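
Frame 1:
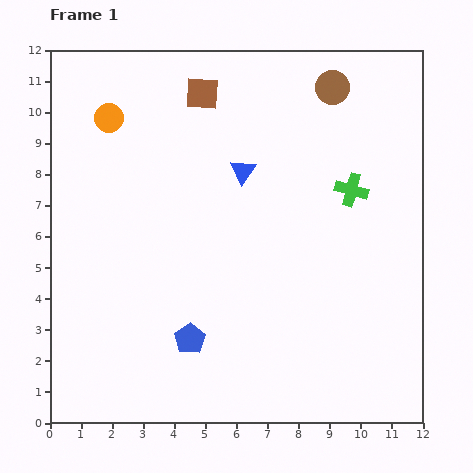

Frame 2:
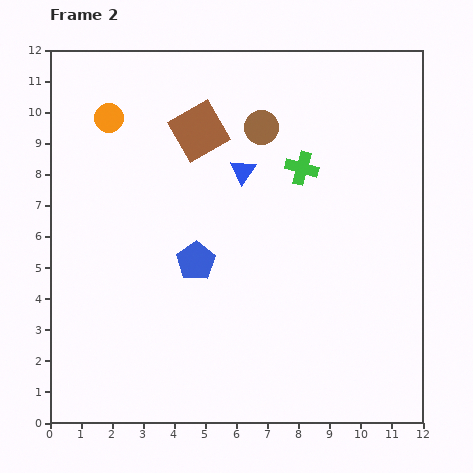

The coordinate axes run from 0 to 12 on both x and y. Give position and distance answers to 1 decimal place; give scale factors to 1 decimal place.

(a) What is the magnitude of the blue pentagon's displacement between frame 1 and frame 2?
2.5

The blue pentagon moved from (4.5, 2.7) to (4.7, 5.2), a distance of √(0.2² + 2.5²) ≈ 2.5.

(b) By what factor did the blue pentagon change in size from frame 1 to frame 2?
1.3×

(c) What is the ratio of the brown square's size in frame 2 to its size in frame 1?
1.6×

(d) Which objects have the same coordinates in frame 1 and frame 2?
the orange circle, the blue triangle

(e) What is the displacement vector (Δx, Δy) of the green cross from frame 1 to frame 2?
(-1.6, 0.7)

The green cross was at (9.7, 7.5) in frame 1 and (8.1, 8.2) in frame 2.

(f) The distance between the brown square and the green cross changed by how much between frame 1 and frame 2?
-2.2

Distance in frame 1: 5.7. Distance in frame 2: 3.5.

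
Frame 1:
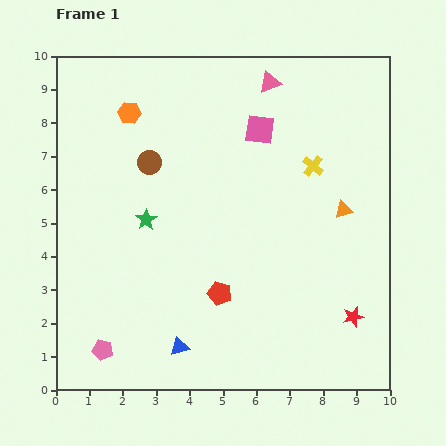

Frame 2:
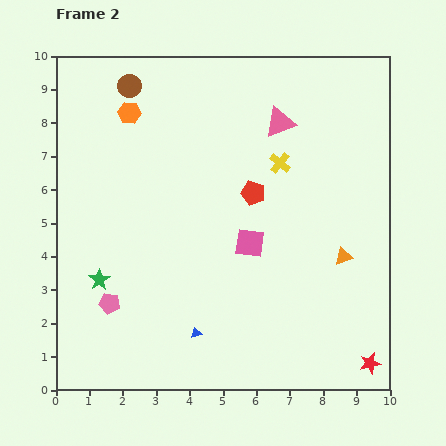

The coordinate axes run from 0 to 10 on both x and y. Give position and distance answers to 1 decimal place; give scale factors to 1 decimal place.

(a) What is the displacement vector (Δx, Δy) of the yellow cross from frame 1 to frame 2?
(-1.0, 0.1)

The yellow cross was at (7.7, 6.7) in frame 1 and (6.7, 6.8) in frame 2.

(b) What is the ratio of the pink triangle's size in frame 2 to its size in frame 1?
1.4×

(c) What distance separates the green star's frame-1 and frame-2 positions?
2.3

The green star moved from (2.7, 5.1) to (1.3, 3.3), a distance of √(1.4² + 1.8²) ≈ 2.3.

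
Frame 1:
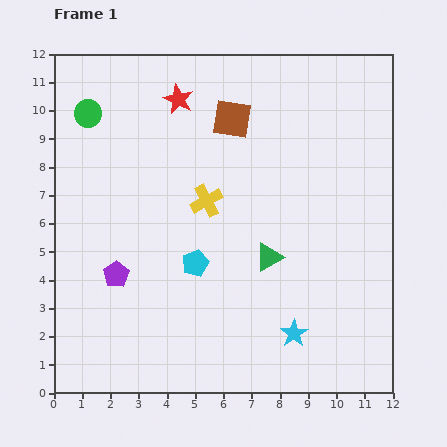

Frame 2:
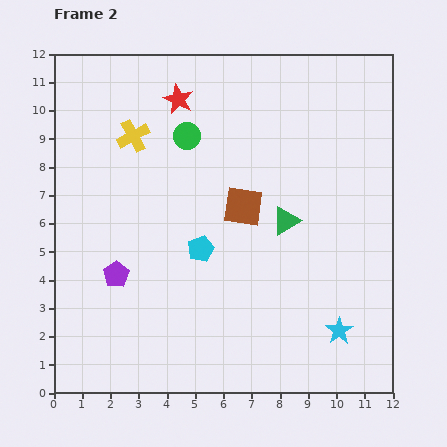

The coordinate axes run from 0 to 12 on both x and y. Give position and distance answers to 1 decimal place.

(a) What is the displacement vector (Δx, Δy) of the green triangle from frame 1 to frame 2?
(0.6, 1.3)

The green triangle was at (7.6, 4.8) in frame 1 and (8.2, 6.1) in frame 2.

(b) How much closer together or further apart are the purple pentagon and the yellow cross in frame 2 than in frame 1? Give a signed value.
+0.8

Distance in frame 1: 4.1. Distance in frame 2: 4.9.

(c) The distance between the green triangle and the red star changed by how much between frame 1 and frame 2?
-0.7

Distance in frame 1: 6.4. Distance in frame 2: 5.7.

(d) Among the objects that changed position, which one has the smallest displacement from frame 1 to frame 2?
the cyan pentagon

(moved 0.5)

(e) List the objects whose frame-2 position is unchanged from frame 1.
the red star, the purple pentagon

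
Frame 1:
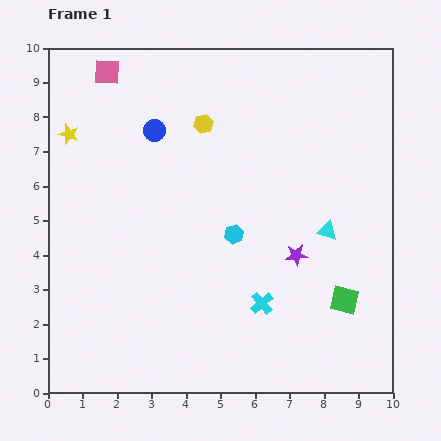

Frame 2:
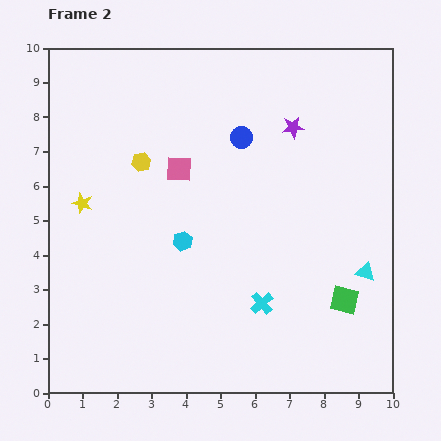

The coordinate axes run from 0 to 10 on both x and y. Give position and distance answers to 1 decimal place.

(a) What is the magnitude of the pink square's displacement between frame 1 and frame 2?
3.5

The pink square moved from (1.7, 9.3) to (3.8, 6.5), a distance of √(2.1² + 2.8²) ≈ 3.5.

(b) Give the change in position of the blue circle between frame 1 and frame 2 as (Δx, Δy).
(2.5, -0.2)

The blue circle was at (3.1, 7.6) in frame 1 and (5.6, 7.4) in frame 2.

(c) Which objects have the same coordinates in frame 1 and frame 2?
the green square, the cyan cross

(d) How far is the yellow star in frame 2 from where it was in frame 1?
2.0

The yellow star moved from (0.6, 7.5) to (1.0, 5.5), a distance of √(0.4² + 2.0²) ≈ 2.0.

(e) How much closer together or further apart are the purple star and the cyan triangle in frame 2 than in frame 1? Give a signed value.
+3.6

Distance in frame 1: 1.1. Distance in frame 2: 4.7.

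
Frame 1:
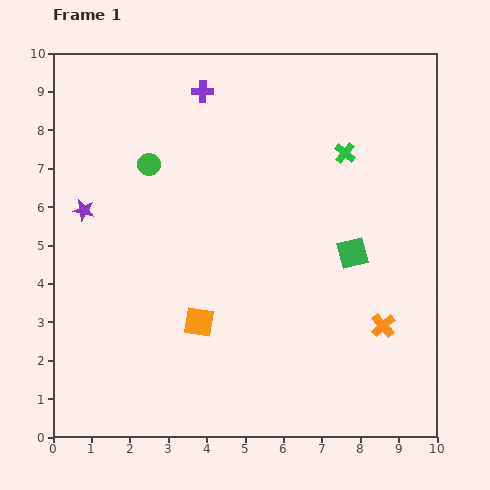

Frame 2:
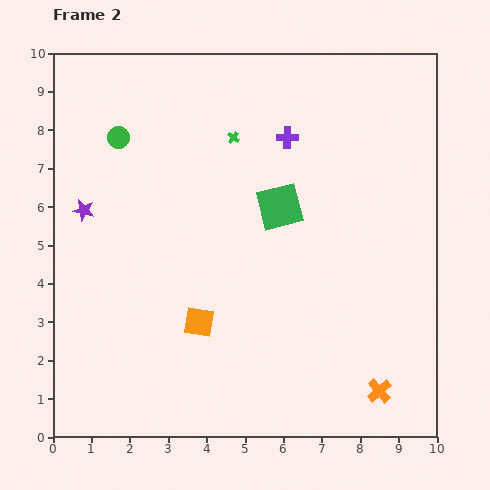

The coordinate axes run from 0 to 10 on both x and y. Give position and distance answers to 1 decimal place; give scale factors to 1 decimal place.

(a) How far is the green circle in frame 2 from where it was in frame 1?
1.1

The green circle moved from (2.5, 7.1) to (1.7, 7.8), a distance of √(0.8² + 0.7²) ≈ 1.1.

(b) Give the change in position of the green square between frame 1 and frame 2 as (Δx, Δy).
(-1.9, 1.2)

The green square was at (7.8, 4.8) in frame 1 and (5.9, 6.0) in frame 2.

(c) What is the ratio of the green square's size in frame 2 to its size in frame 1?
1.5×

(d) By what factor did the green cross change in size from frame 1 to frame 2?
0.6×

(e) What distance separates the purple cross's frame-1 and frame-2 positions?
2.5

The purple cross moved from (3.9, 9.0) to (6.1, 7.8), a distance of √(2.2² + 1.2²) ≈ 2.5.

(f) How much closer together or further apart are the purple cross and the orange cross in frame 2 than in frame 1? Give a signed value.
-0.7

Distance in frame 1: 7.7. Distance in frame 2: 7.0.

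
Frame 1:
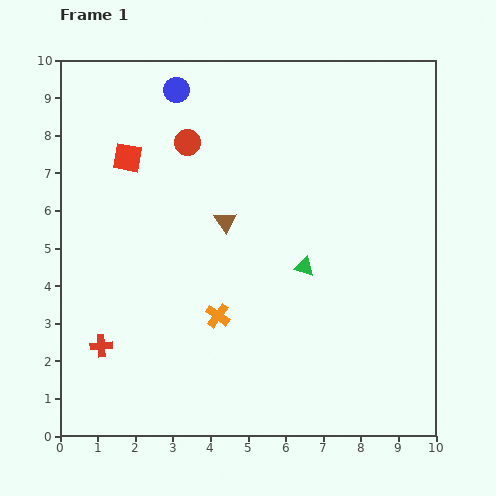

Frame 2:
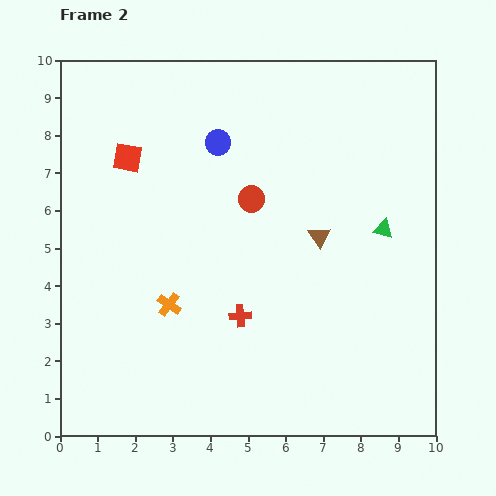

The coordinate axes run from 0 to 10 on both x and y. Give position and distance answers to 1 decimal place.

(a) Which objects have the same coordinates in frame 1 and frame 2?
the red square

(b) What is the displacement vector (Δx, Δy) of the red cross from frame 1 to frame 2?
(3.7, 0.8)

The red cross was at (1.1, 2.4) in frame 1 and (4.8, 3.2) in frame 2.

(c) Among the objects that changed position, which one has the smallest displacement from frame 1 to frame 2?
the orange cross

(moved 1.3)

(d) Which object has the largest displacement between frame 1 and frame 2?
the red cross

(moved 3.8; next 2.5)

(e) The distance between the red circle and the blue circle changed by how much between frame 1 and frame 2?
+0.3

Distance in frame 1: 1.4. Distance in frame 2: 1.7.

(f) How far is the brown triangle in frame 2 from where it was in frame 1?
2.5

The brown triangle moved from (4.4, 5.7) to (6.9, 5.3), a distance of √(2.5² + 0.4²) ≈ 2.5.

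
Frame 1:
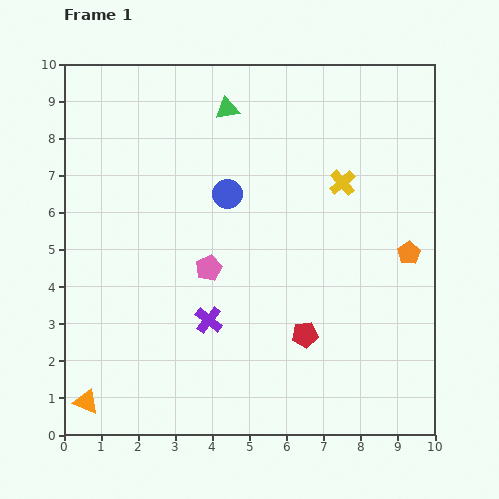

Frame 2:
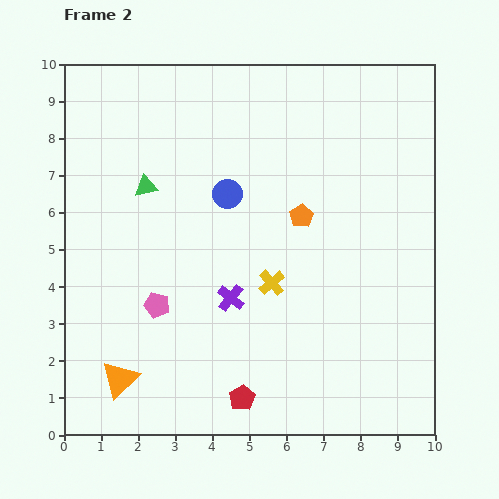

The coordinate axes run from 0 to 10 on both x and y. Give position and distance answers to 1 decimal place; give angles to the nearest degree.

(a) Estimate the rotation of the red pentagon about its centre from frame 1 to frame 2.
23° counter-clockwise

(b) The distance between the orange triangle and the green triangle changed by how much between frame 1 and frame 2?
-3.6

Distance in frame 1: 8.8. Distance in frame 2: 5.2.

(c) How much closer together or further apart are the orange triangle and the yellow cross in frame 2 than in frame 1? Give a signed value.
-4.2

Distance in frame 1: 9.1. Distance in frame 2: 4.9.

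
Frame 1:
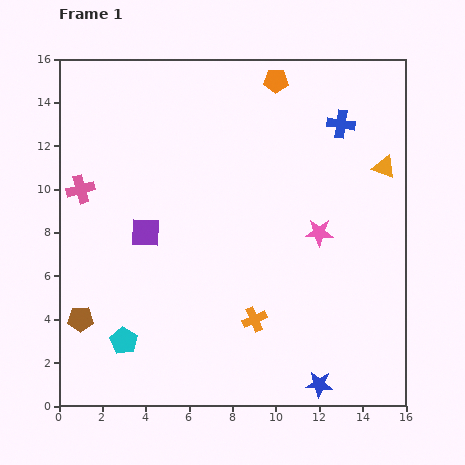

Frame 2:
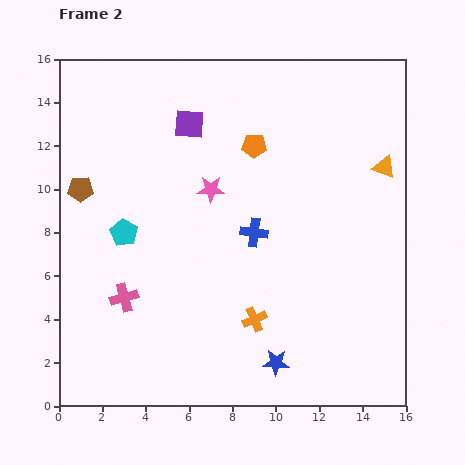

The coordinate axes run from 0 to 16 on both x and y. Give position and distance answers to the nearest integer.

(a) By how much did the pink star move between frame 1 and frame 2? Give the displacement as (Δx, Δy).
(-5, 2)

The pink star was at (12, 8) in frame 1 and (7, 10) in frame 2.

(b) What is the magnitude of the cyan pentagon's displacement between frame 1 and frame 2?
5

The cyan pentagon moved from (3, 3) to (3, 8), a distance of √(0² + 5²) ≈ 5.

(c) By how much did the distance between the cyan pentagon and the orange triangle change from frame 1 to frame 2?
-2

Distance in frame 1: 14. Distance in frame 2: 12.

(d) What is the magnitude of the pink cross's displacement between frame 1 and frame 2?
5

The pink cross moved from (1, 10) to (3, 5), a distance of √(2² + 5²) ≈ 5.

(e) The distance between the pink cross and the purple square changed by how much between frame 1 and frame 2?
+5

Distance in frame 1: 4. Distance in frame 2: 9.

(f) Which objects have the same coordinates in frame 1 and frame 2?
the orange cross, the orange triangle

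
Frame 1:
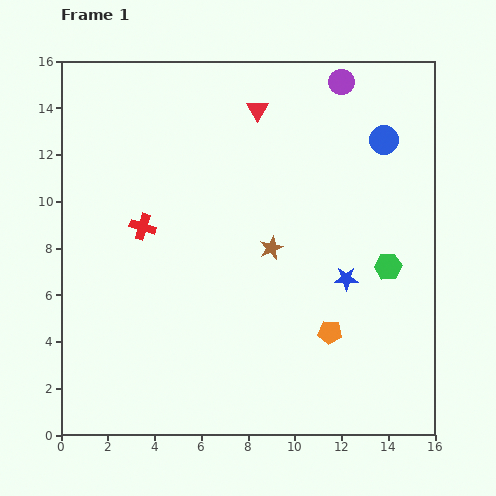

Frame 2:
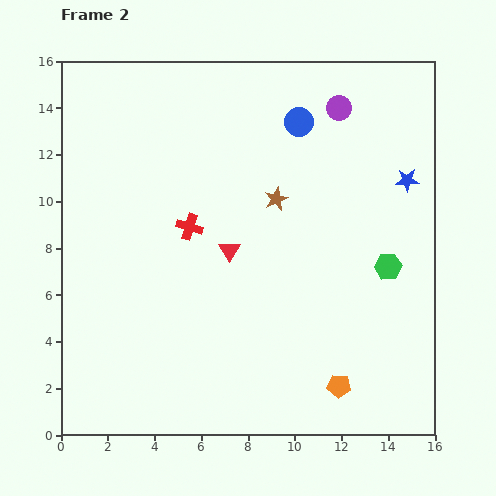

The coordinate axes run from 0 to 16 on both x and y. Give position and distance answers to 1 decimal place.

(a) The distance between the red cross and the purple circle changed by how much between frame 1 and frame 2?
-2.3

Distance in frame 1: 10.5. Distance in frame 2: 8.2.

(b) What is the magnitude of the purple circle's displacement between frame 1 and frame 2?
1.1

The purple circle moved from (12.0, 15.1) to (11.9, 14.0), a distance of √(0.1² + 1.1²) ≈ 1.1.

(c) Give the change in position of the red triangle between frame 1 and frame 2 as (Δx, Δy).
(-1.2, -6.0)

The red triangle was at (8.4, 13.9) in frame 1 and (7.2, 7.9) in frame 2.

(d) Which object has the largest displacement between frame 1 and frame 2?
the red triangle

(moved 6.1; next 4.9)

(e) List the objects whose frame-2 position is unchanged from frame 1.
the green hexagon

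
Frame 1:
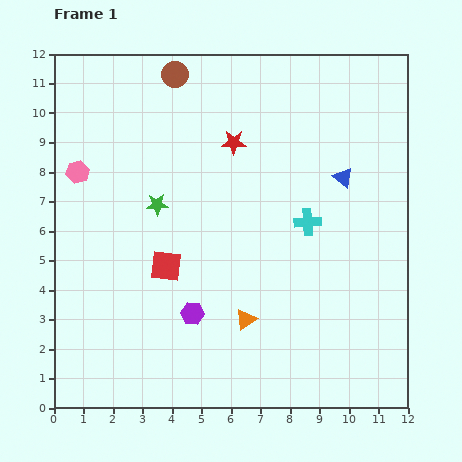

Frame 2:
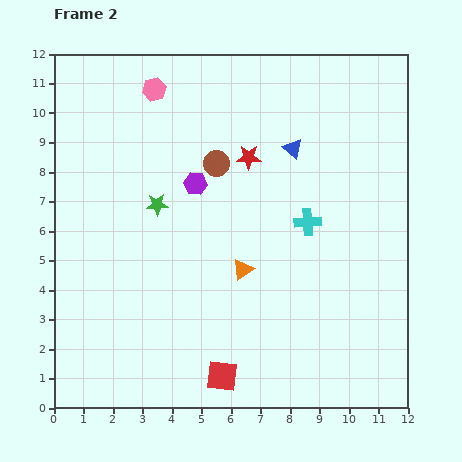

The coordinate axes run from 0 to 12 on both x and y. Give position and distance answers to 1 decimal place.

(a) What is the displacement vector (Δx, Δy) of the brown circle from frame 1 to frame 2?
(1.4, -3.0)

The brown circle was at (4.1, 11.3) in frame 1 and (5.5, 8.3) in frame 2.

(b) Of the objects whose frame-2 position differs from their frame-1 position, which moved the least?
the red star

(moved 0.7)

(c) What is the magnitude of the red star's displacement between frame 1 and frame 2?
0.7

The red star moved from (6.1, 9.0) to (6.6, 8.5), a distance of √(0.5² + 0.5²) ≈ 0.7.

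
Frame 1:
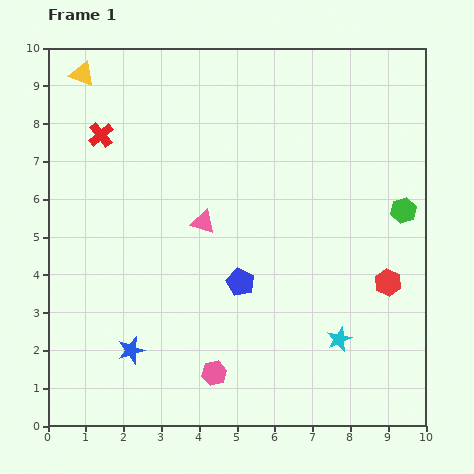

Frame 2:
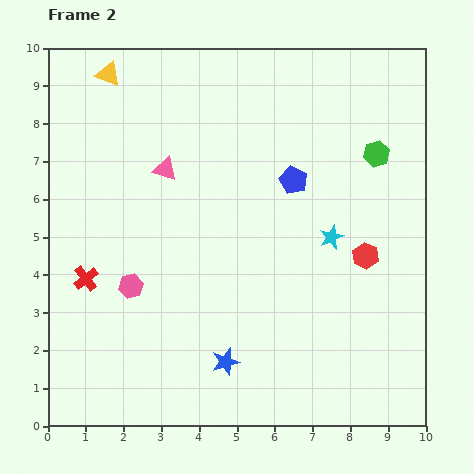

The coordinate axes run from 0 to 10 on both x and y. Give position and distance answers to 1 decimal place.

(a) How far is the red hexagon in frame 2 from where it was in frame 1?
0.9

The red hexagon moved from (9.0, 3.8) to (8.4, 4.5), a distance of √(0.6² + 0.7²) ≈ 0.9.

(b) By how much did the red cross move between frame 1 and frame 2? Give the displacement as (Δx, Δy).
(-0.4, -3.8)

The red cross was at (1.4, 7.7) in frame 1 and (1.0, 3.9) in frame 2.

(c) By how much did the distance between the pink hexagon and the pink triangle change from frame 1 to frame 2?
-0.8

Distance in frame 1: 4.0. Distance in frame 2: 3.2.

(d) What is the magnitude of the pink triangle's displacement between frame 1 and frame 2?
1.7

The pink triangle moved from (4.1, 5.4) to (3.1, 6.8), a distance of √(1.0² + 1.4²) ≈ 1.7.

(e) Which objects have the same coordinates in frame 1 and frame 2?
none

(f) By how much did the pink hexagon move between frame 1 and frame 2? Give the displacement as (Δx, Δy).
(-2.2, 2.3)

The pink hexagon was at (4.4, 1.4) in frame 1 and (2.2, 3.7) in frame 2.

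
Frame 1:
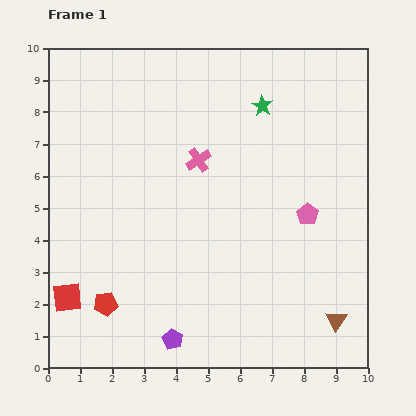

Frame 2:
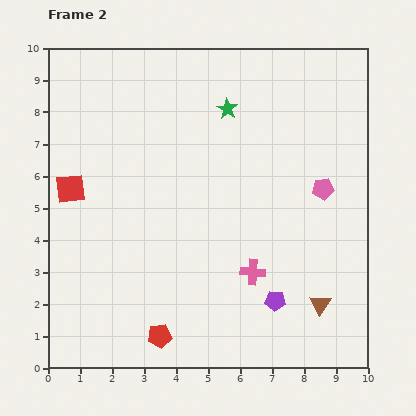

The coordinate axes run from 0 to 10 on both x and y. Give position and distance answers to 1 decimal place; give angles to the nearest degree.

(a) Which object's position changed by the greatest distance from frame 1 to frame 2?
the pink cross

(moved 3.9; next 3.4)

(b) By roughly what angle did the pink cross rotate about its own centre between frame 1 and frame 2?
37° clockwise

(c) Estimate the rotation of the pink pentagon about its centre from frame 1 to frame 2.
30° clockwise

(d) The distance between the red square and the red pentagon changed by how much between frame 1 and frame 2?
+4.2

Distance in frame 1: 1.2. Distance in frame 2: 5.4.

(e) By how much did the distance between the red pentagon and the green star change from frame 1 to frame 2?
-0.5

Distance in frame 1: 7.9. Distance in frame 2: 7.4.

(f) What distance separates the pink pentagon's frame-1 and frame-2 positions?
0.9

The pink pentagon moved from (8.1, 4.8) to (8.6, 5.6), a distance of √(0.5² + 0.8²) ≈ 0.9.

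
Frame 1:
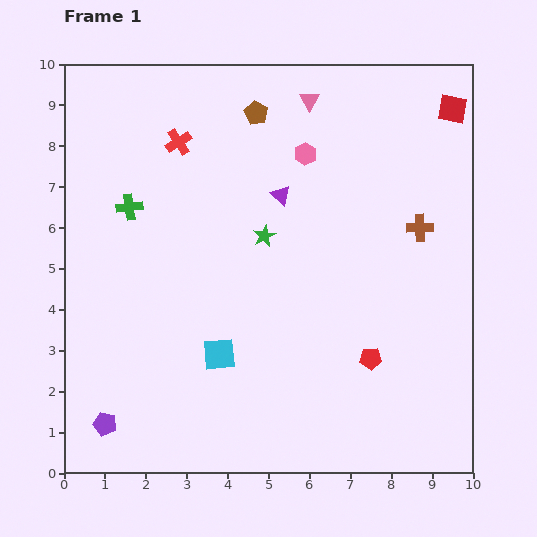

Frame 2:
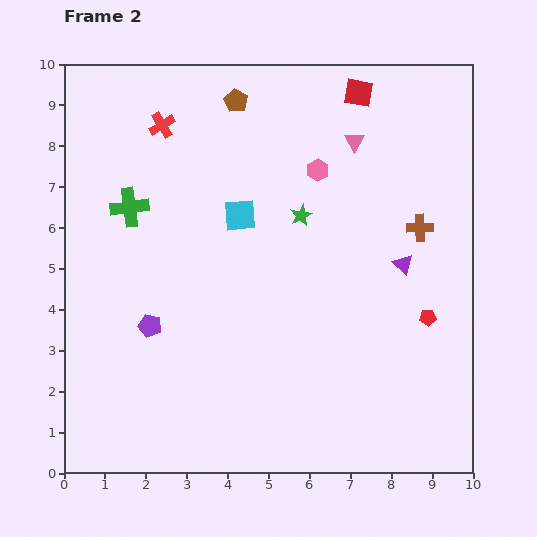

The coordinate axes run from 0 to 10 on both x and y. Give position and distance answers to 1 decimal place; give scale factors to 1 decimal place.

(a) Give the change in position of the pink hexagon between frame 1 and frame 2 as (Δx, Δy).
(0.3, -0.4)

The pink hexagon was at (5.9, 7.8) in frame 1 and (6.2, 7.4) in frame 2.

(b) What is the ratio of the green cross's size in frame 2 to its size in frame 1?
1.5×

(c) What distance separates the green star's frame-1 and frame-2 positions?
1.0

The green star moved from (4.9, 5.8) to (5.8, 6.3), a distance of √(0.9² + 0.5²) ≈ 1.0.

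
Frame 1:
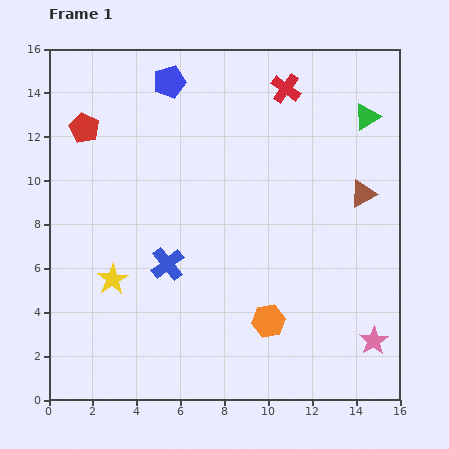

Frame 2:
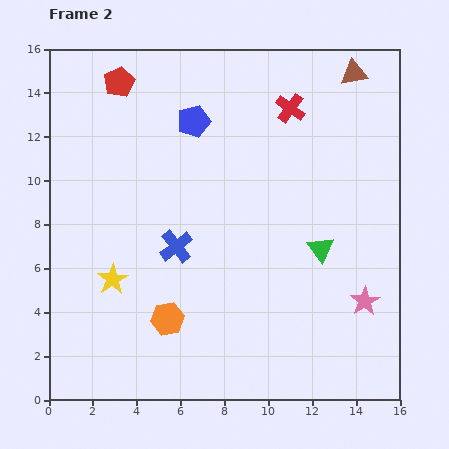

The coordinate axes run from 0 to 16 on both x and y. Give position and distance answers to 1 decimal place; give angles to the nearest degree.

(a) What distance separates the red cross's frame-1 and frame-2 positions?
0.9

The red cross moved from (10.8, 14.2) to (11.0, 13.3), a distance of √(0.2² + 0.9²) ≈ 0.9.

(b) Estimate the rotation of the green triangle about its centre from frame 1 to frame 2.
35° counter-clockwise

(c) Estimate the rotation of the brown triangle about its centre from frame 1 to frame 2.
19° clockwise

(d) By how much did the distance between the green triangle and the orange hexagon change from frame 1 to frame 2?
-2.6

Distance in frame 1: 10.3. Distance in frame 2: 7.7.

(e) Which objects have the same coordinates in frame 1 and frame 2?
the yellow star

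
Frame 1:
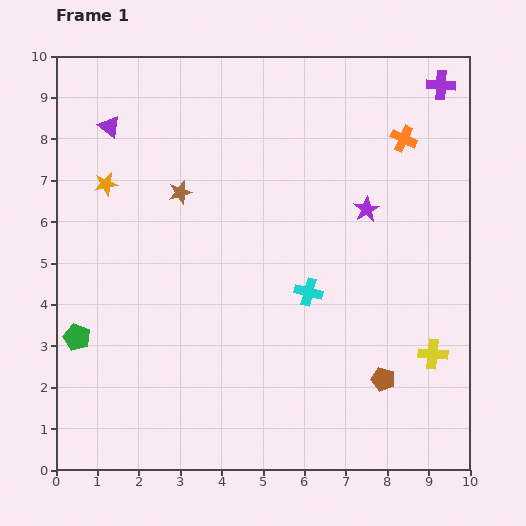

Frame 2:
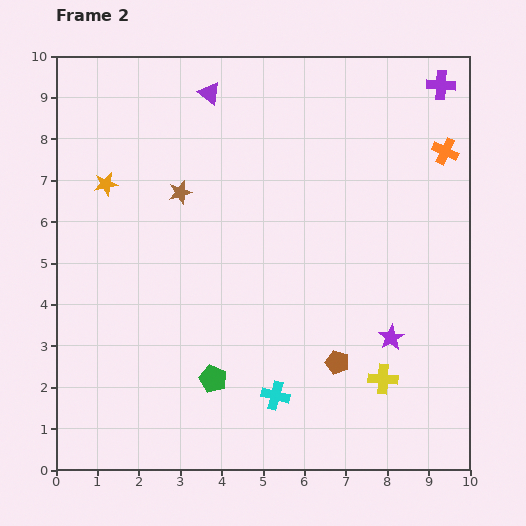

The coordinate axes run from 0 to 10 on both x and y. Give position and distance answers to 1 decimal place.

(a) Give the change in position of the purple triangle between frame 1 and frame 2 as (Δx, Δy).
(2.4, 0.8)

The purple triangle was at (1.3, 8.3) in frame 1 and (3.7, 9.1) in frame 2.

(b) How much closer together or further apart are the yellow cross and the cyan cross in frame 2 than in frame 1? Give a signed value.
-0.8

Distance in frame 1: 3.4. Distance in frame 2: 2.6.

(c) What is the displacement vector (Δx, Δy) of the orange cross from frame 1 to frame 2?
(1.0, -0.3)

The orange cross was at (8.4, 8.0) in frame 1 and (9.4, 7.7) in frame 2.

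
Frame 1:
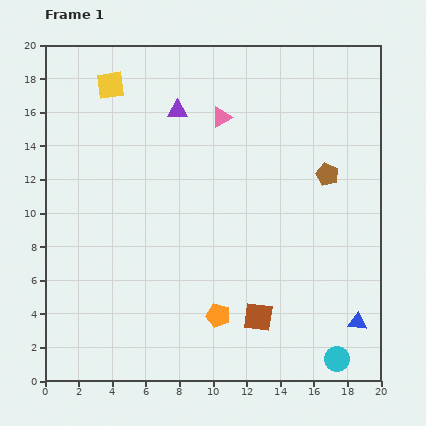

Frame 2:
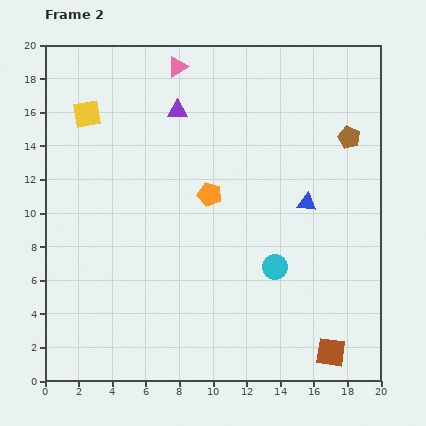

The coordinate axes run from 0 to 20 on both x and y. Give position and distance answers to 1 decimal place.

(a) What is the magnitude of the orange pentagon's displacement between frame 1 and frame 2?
7.2

The orange pentagon moved from (10.3, 3.9) to (9.8, 11.1), a distance of √(0.5² + 7.2²) ≈ 7.2.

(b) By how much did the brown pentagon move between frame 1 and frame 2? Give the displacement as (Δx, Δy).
(1.3, 2.2)

The brown pentagon was at (16.8, 12.3) in frame 1 and (18.1, 14.5) in frame 2.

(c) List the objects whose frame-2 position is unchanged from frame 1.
the purple triangle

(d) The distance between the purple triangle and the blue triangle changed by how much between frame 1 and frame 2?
-7.0

Distance in frame 1: 16.5. Distance in frame 2: 9.5.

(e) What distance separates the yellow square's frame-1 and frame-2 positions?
2.2

The yellow square moved from (3.9, 17.6) to (2.5, 15.9), a distance of √(1.4² + 1.7²) ≈ 2.2.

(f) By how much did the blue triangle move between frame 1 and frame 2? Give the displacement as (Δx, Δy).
(-3.0, 7.1)

The blue triangle was at (18.6, 3.5) in frame 1 and (15.6, 10.6) in frame 2.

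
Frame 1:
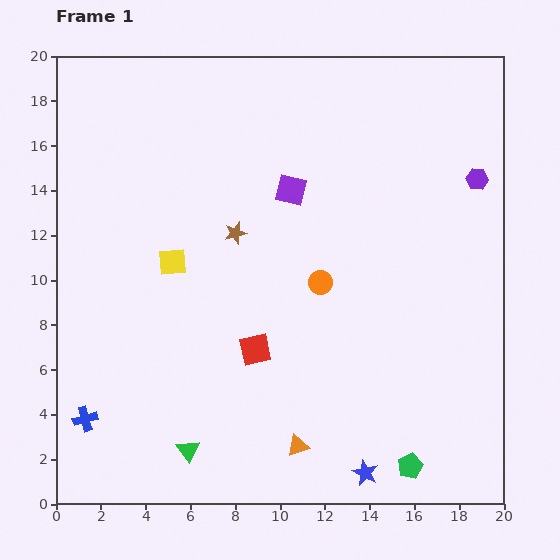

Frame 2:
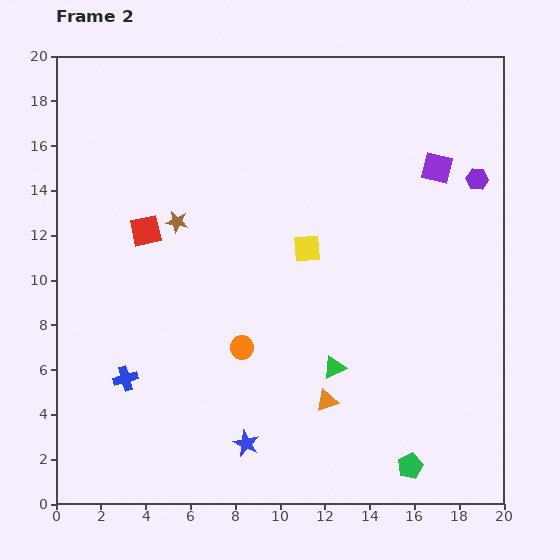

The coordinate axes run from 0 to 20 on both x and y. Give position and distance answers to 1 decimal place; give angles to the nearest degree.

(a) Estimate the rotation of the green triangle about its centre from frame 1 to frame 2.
40° clockwise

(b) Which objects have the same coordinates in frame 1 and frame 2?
the purple hexagon, the green pentagon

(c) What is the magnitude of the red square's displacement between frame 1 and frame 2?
7.2

The red square moved from (8.9, 6.9) to (4.0, 12.2), a distance of √(4.9² + 5.3²) ≈ 7.2.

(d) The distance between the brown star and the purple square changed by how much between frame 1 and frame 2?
+8.7

Distance in frame 1: 3.1. Distance in frame 2: 11.8.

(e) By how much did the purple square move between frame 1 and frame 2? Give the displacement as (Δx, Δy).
(6.5, 1.0)

The purple square was at (10.5, 14.0) in frame 1 and (17.0, 15.0) in frame 2.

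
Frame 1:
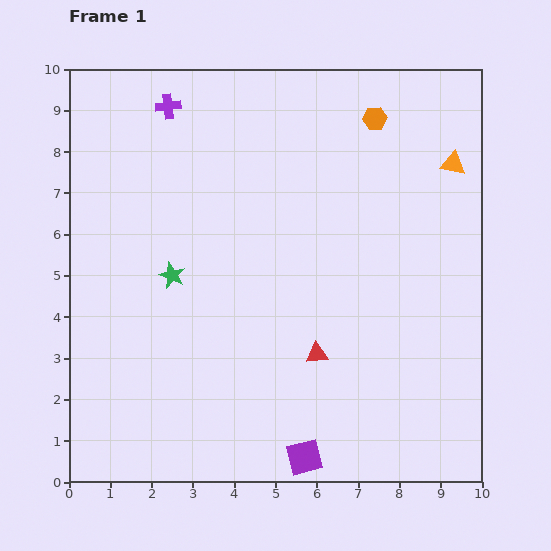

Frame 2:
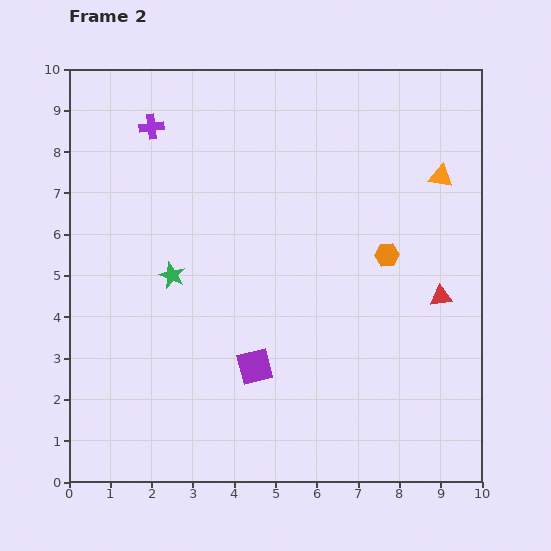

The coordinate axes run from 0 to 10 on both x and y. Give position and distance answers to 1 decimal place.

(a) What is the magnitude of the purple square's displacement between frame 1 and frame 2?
2.5

The purple square moved from (5.7, 0.6) to (4.5, 2.8), a distance of √(1.2² + 2.2²) ≈ 2.5.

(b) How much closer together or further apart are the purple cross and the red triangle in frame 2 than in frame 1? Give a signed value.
+1.1

Distance in frame 1: 7.0. Distance in frame 2: 8.1.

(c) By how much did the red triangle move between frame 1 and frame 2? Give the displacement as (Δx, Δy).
(3.0, 1.4)

The red triangle was at (6.0, 3.1) in frame 1 and (9.0, 4.5) in frame 2.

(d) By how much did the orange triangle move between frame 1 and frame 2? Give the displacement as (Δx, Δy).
(-0.3, -0.3)

The orange triangle was at (9.3, 7.7) in frame 1 and (9.0, 7.4) in frame 2.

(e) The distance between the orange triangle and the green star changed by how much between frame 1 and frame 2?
-0.4

Distance in frame 1: 7.3. Distance in frame 2: 6.9.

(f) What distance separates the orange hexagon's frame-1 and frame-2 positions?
3.3

The orange hexagon moved from (7.4, 8.8) to (7.7, 5.5), a distance of √(0.3² + 3.3²) ≈ 3.3.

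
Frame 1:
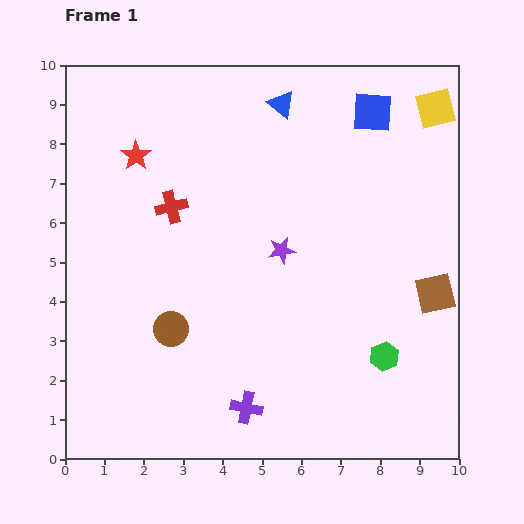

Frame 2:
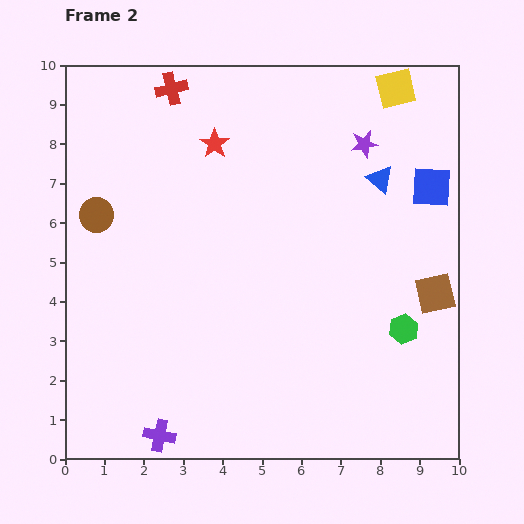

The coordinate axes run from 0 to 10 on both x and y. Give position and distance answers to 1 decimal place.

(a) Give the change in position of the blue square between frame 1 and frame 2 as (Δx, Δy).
(1.5, -1.9)

The blue square was at (7.8, 8.8) in frame 1 and (9.3, 6.9) in frame 2.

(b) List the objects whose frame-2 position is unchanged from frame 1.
the brown square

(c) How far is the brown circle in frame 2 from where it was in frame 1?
3.5

The brown circle moved from (2.7, 3.3) to (0.8, 6.2), a distance of √(1.9² + 2.9²) ≈ 3.5.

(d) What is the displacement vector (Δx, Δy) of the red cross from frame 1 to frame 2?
(0.0, 3.0)

The red cross was at (2.7, 6.4) in frame 1 and (2.7, 9.4) in frame 2.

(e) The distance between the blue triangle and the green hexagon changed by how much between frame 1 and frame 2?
-3.1

Distance in frame 1: 6.9. Distance in frame 2: 3.8.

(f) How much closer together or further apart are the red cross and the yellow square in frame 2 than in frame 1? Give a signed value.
-1.5

Distance in frame 1: 7.2. Distance in frame 2: 5.7.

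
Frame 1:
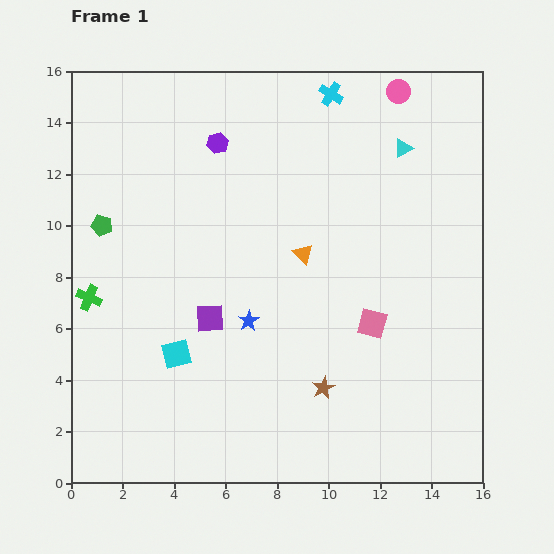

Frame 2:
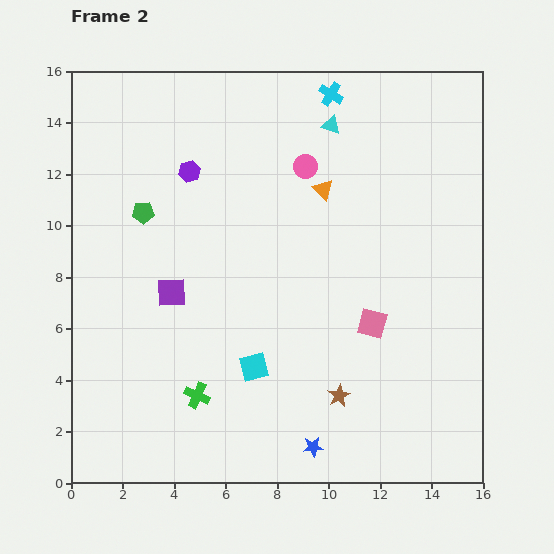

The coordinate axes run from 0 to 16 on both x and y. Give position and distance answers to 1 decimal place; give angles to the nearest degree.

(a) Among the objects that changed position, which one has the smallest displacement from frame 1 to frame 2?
the brown star

(moved 0.7)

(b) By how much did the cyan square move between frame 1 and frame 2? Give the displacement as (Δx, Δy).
(3.0, -0.5)

The cyan square was at (4.1, 5.0) in frame 1 and (7.1, 4.5) in frame 2.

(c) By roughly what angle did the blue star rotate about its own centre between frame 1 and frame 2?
26° clockwise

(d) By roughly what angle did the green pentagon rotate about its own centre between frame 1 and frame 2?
17° counter-clockwise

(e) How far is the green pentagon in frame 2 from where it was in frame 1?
1.7

The green pentagon moved from (1.2, 10.0) to (2.8, 10.5), a distance of √(1.6² + 0.5²) ≈ 1.7.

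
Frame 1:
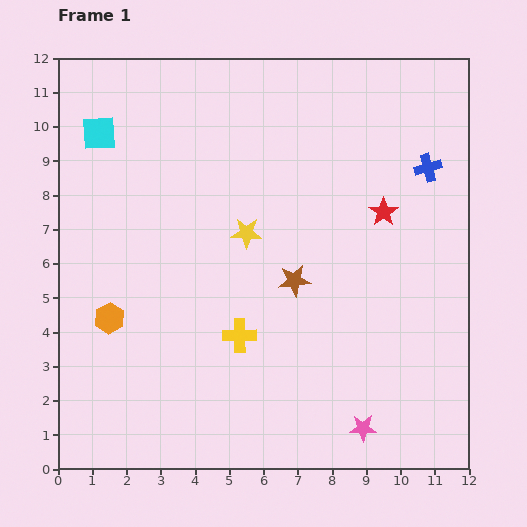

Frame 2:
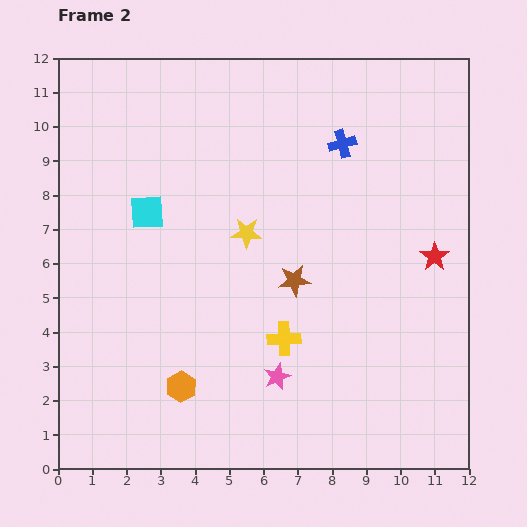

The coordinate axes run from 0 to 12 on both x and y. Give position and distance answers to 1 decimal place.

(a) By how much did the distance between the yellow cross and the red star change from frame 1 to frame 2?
-0.5

Distance in frame 1: 5.5. Distance in frame 2: 5.0.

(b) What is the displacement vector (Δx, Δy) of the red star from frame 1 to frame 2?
(1.5, -1.3)

The red star was at (9.5, 7.5) in frame 1 and (11.0, 6.2) in frame 2.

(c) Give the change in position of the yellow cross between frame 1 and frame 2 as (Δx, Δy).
(1.3, -0.1)

The yellow cross was at (5.3, 3.9) in frame 1 and (6.6, 3.8) in frame 2.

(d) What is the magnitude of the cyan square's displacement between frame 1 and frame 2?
2.7

The cyan square moved from (1.2, 9.8) to (2.6, 7.5), a distance of √(1.4² + 2.3²) ≈ 2.7.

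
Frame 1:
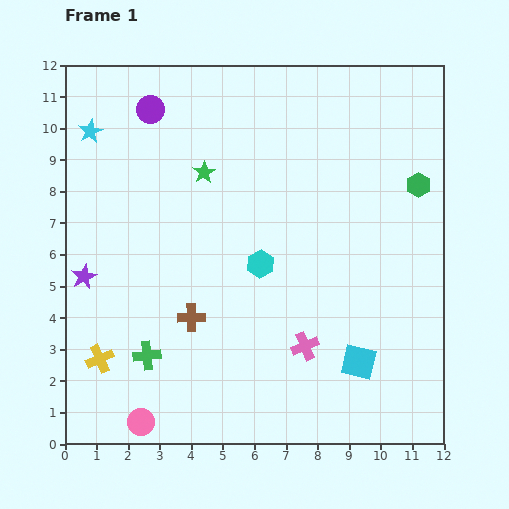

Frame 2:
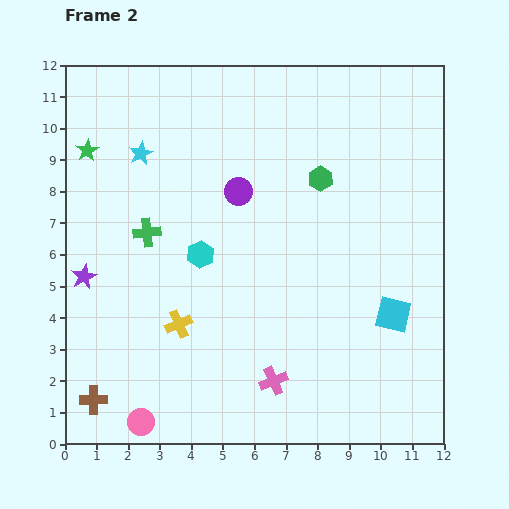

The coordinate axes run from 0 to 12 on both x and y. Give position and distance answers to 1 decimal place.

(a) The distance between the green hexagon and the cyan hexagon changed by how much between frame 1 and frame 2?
-1.1

Distance in frame 1: 5.6. Distance in frame 2: 4.5.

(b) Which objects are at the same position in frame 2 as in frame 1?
the purple star, the pink circle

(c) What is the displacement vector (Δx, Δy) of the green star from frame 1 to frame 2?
(-3.7, 0.7)

The green star was at (4.4, 8.6) in frame 1 and (0.7, 9.3) in frame 2.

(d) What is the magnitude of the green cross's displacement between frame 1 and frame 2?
3.9

The green cross moved from (2.6, 2.8) to (2.6, 6.7), a distance of √(0.0² + 3.9²) ≈ 3.9.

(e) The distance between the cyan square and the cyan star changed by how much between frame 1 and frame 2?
-1.7

Distance in frame 1: 11.2. Distance in frame 2: 9.5.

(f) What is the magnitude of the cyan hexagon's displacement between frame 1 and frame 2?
1.9

The cyan hexagon moved from (6.2, 5.7) to (4.3, 6.0), a distance of √(1.9² + 0.3²) ≈ 1.9.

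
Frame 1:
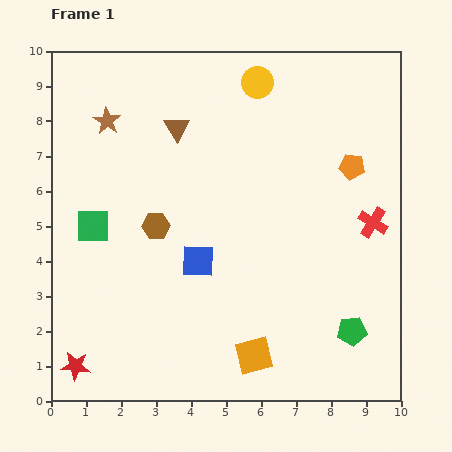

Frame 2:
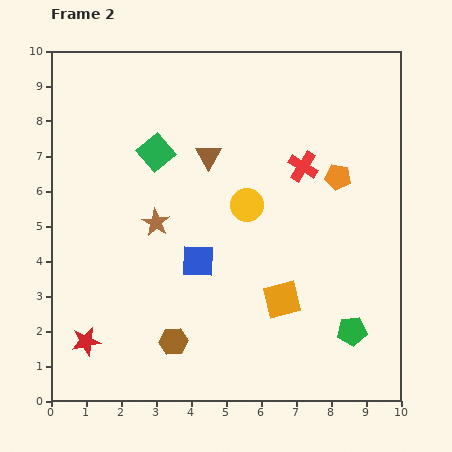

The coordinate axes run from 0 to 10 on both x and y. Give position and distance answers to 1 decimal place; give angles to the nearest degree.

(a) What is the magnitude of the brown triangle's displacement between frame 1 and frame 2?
1.2

The brown triangle moved from (3.6, 7.8) to (4.5, 7.0), a distance of √(0.9² + 0.8²) ≈ 1.2.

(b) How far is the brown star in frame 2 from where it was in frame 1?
3.2

The brown star moved from (1.6, 8.0) to (3.0, 5.1), a distance of √(1.4² + 2.9²) ≈ 3.2.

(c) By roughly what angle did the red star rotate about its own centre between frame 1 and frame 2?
17° counter-clockwise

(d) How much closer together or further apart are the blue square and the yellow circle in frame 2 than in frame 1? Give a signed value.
-3.3

Distance in frame 1: 5.4. Distance in frame 2: 2.1.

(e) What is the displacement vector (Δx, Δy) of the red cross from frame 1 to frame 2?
(-2.0, 1.6)

The red cross was at (9.2, 5.1) in frame 1 and (7.2, 6.7) in frame 2.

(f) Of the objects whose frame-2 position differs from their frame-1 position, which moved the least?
the orange pentagon

(moved 0.5)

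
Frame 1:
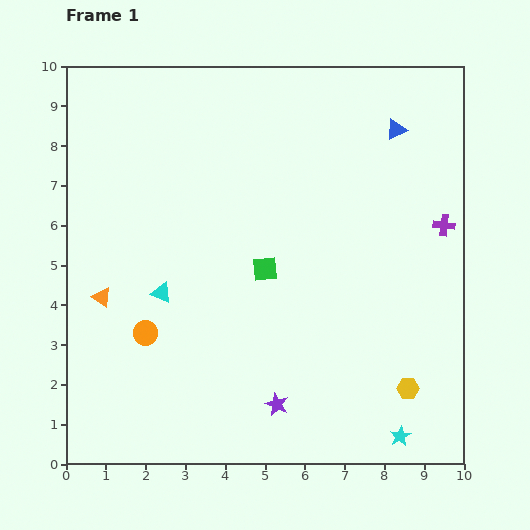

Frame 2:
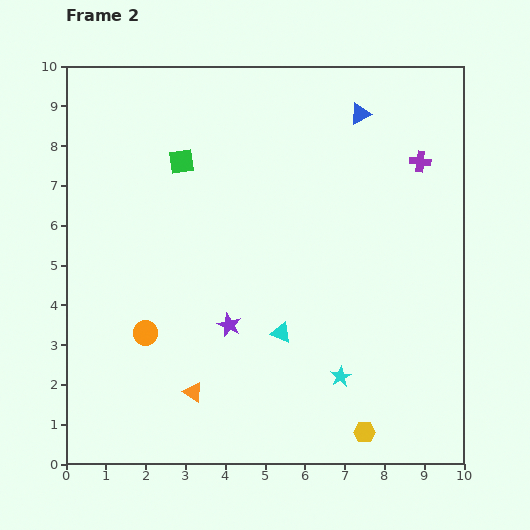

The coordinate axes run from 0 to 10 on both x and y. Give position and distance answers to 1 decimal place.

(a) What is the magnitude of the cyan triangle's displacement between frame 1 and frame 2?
3.2

The cyan triangle moved from (2.4, 4.3) to (5.4, 3.3), a distance of √(3.0² + 1.0²) ≈ 3.2.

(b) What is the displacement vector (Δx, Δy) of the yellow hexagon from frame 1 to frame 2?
(-1.1, -1.1)

The yellow hexagon was at (8.6, 1.9) in frame 1 and (7.5, 0.8) in frame 2.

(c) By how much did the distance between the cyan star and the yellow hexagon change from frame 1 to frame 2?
+0.3

Distance in frame 1: 1.2. Distance in frame 2: 1.5.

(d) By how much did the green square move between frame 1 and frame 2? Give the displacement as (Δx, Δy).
(-2.1, 2.7)

The green square was at (5.0, 4.9) in frame 1 and (2.9, 7.6) in frame 2.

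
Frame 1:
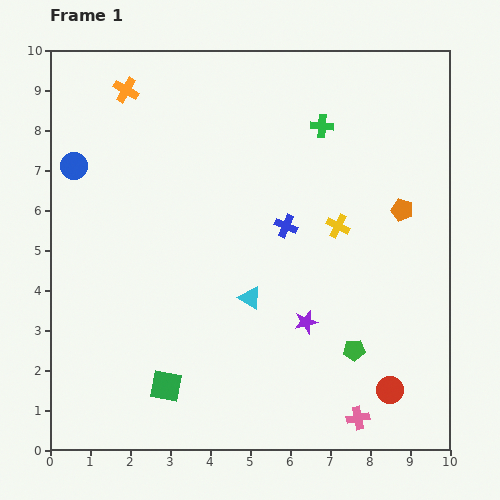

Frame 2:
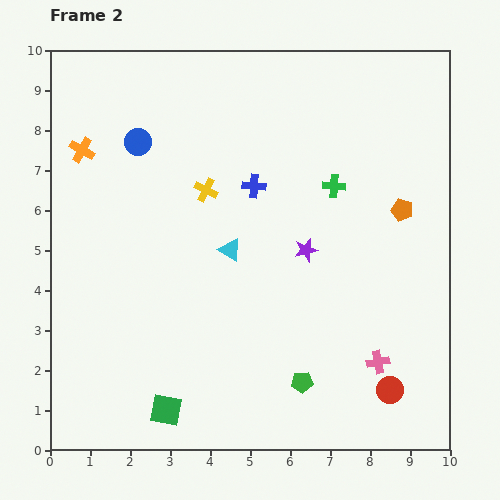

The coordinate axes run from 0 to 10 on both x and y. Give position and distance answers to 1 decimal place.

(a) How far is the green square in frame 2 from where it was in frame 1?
0.6

The green square moved from (2.9, 1.6) to (2.9, 1.0), a distance of √(0.0² + 0.6²) ≈ 0.6.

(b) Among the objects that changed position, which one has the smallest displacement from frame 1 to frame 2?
the green square

(moved 0.6)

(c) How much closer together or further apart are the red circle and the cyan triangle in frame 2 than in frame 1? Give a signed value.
+1.1

Distance in frame 1: 4.2. Distance in frame 2: 5.3.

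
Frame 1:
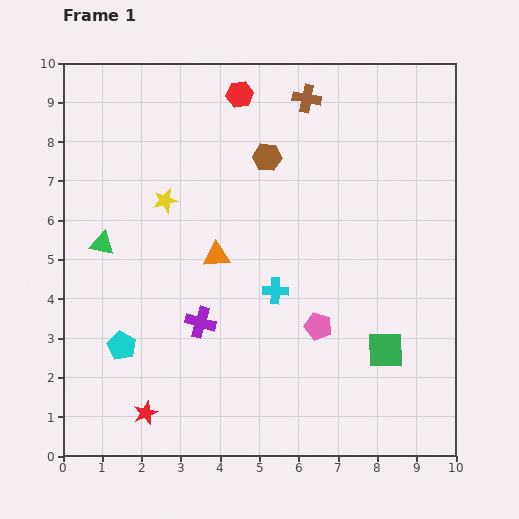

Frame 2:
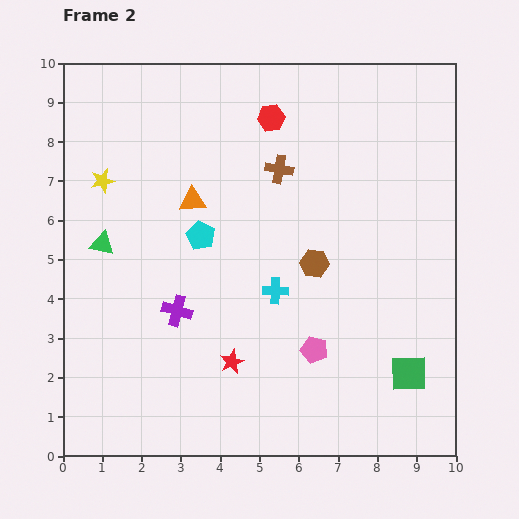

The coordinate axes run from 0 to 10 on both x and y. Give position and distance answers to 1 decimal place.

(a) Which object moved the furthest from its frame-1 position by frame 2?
the cyan pentagon

(moved 3.4; next 3.0)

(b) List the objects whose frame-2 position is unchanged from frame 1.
the green triangle, the cyan cross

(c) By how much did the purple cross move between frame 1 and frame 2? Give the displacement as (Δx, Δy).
(-0.6, 0.3)

The purple cross was at (3.5, 3.4) in frame 1 and (2.9, 3.7) in frame 2.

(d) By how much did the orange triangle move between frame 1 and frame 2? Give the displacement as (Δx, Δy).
(-0.6, 1.4)

The orange triangle was at (3.9, 5.1) in frame 1 and (3.3, 6.5) in frame 2.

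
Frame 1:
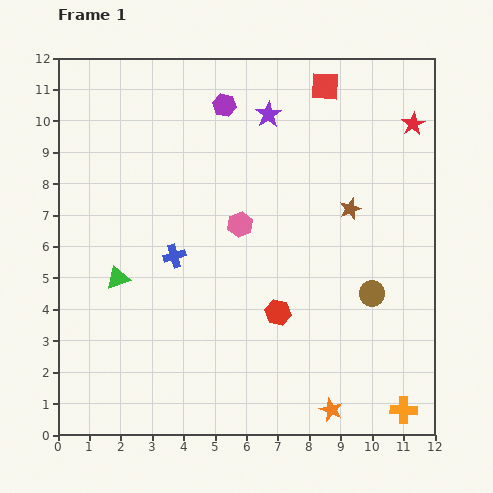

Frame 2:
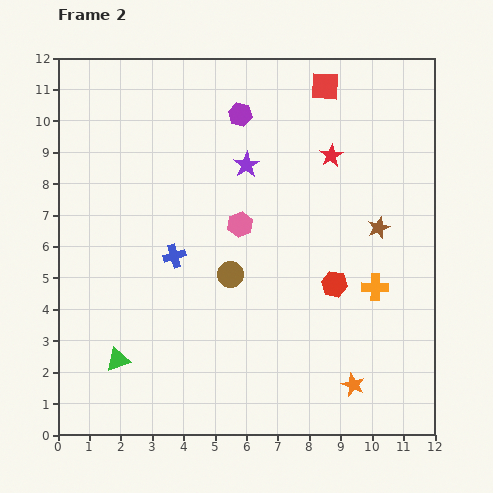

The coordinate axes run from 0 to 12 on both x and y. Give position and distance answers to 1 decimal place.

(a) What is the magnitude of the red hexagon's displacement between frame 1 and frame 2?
2.0

The red hexagon moved from (7.0, 3.9) to (8.8, 4.8), a distance of √(1.8² + 0.9²) ≈ 2.0.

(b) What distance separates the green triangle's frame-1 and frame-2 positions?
2.6

The green triangle moved from (1.9, 5.0) to (1.9, 2.4), a distance of √(0.0² + 2.6²) ≈ 2.6.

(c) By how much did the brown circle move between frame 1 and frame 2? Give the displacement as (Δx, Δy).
(-4.5, 0.6)

The brown circle was at (10.0, 4.5) in frame 1 and (5.5, 5.1) in frame 2.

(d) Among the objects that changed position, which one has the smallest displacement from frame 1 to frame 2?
the purple hexagon

(moved 0.6)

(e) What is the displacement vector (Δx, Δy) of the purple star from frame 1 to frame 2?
(-0.7, -1.6)

The purple star was at (6.7, 10.2) in frame 1 and (6.0, 8.6) in frame 2.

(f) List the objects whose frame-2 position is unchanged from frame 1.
the pink hexagon, the blue cross, the red square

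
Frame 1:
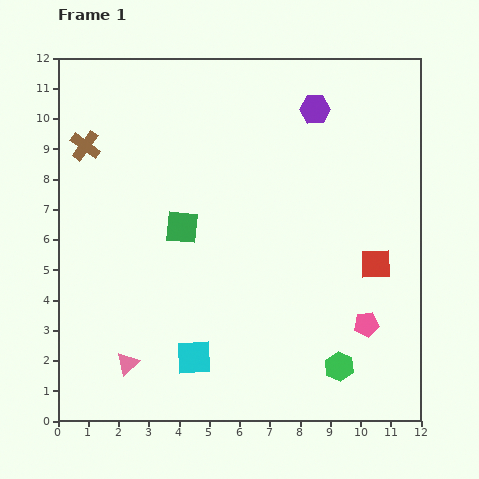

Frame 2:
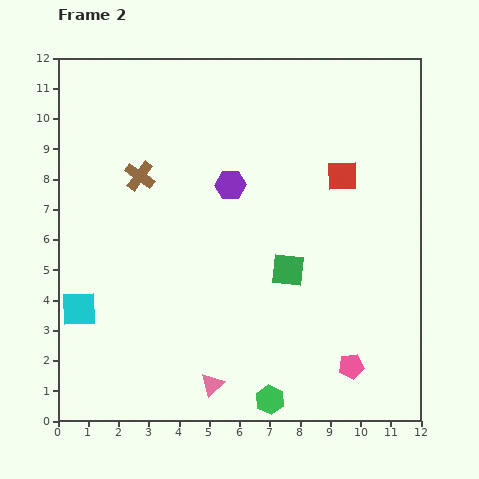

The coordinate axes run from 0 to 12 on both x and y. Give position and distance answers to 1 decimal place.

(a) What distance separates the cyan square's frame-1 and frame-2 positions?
4.1

The cyan square moved from (4.5, 2.1) to (0.7, 3.7), a distance of √(3.8² + 1.6²) ≈ 4.1.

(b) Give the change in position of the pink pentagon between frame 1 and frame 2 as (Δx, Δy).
(-0.5, -1.4)

The pink pentagon was at (10.2, 3.2) in frame 1 and (9.7, 1.8) in frame 2.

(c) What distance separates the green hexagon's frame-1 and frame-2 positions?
2.5

The green hexagon moved from (9.3, 1.8) to (7.0, 0.7), a distance of √(2.3² + 1.1²) ≈ 2.5.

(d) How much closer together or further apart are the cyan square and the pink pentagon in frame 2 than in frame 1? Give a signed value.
+3.4

Distance in frame 1: 5.8. Distance in frame 2: 9.2.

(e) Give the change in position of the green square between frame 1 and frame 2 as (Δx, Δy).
(3.5, -1.4)

The green square was at (4.1, 6.4) in frame 1 and (7.6, 5.0) in frame 2.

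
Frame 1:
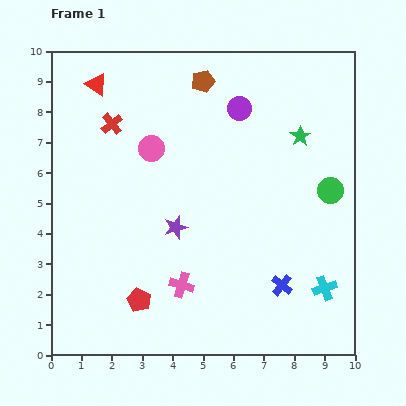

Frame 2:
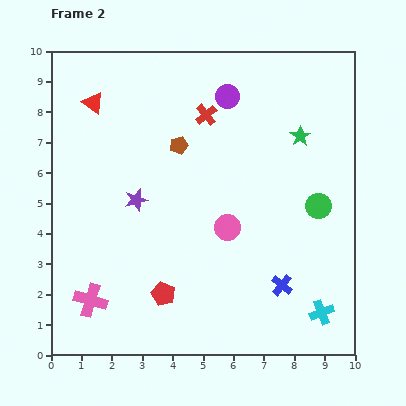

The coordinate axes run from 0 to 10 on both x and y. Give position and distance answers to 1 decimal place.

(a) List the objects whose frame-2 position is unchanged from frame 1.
the blue cross, the green star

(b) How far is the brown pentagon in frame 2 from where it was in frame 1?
2.2

The brown pentagon moved from (5.0, 9.0) to (4.2, 6.9), a distance of √(0.8² + 2.1²) ≈ 2.2.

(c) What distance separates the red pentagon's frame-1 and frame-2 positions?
0.8

The red pentagon moved from (2.9, 1.8) to (3.7, 2.0), a distance of √(0.8² + 0.2²) ≈ 0.8.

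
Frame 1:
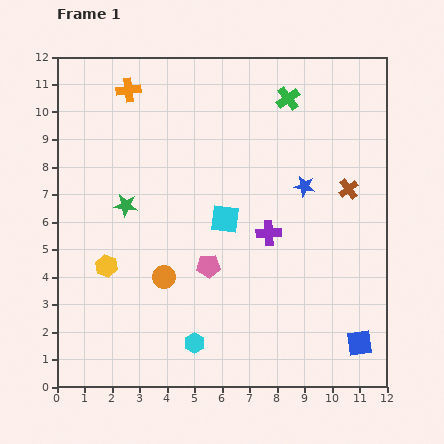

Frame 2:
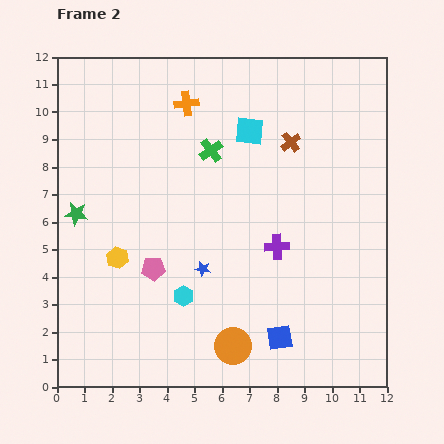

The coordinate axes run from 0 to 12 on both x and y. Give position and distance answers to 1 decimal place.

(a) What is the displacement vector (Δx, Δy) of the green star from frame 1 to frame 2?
(-1.8, -0.3)

The green star was at (2.5, 6.6) in frame 1 and (0.7, 6.3) in frame 2.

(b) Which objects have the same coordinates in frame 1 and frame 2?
none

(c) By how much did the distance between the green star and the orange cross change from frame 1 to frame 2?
+1.5

Distance in frame 1: 4.2. Distance in frame 2: 5.7.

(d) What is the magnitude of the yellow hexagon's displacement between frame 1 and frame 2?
0.5

The yellow hexagon moved from (1.8, 4.4) to (2.2, 4.7), a distance of √(0.4² + 0.3²) ≈ 0.5.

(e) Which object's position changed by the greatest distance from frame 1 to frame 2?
the blue star

(moved 4.8; next 3.5)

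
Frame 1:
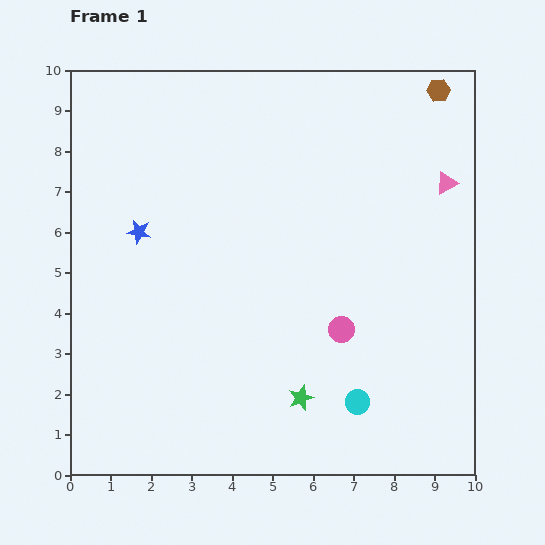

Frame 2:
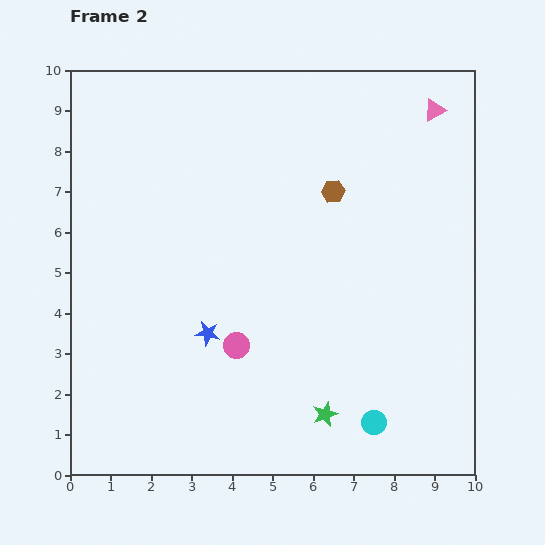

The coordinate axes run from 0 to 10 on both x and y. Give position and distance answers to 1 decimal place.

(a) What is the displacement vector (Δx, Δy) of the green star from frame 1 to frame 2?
(0.6, -0.4)

The green star was at (5.7, 1.9) in frame 1 and (6.3, 1.5) in frame 2.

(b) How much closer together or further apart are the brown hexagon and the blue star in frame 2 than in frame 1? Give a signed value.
-3.5

Distance in frame 1: 8.2. Distance in frame 2: 4.7.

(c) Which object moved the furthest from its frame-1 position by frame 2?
the brown hexagon

(moved 3.6; next 3.0)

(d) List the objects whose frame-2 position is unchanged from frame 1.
none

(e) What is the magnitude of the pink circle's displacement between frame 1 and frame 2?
2.6

The pink circle moved from (6.7, 3.6) to (4.1, 3.2), a distance of √(2.6² + 0.4²) ≈ 2.6.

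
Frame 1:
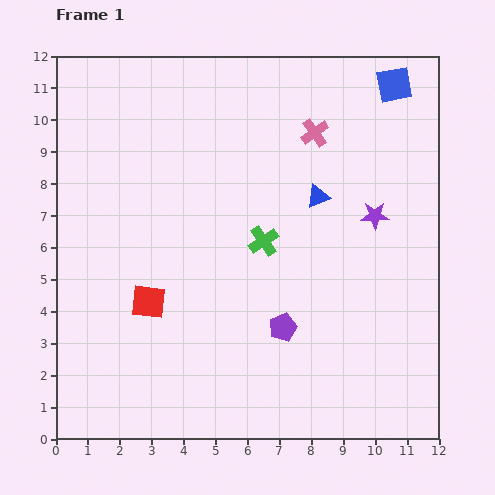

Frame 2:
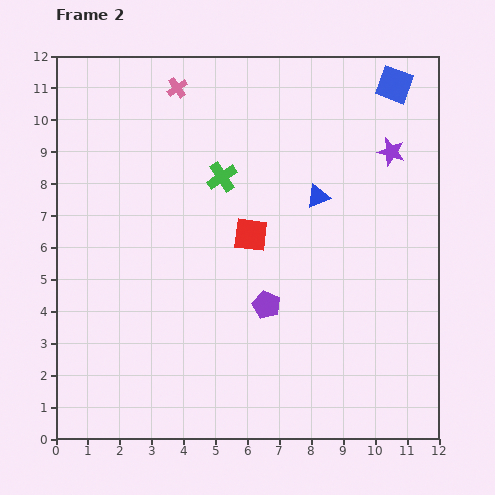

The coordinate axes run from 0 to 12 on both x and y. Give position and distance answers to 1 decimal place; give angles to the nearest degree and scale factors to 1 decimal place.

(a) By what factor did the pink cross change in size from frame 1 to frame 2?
0.7×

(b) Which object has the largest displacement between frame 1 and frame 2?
the pink cross

(moved 4.5; next 3.8)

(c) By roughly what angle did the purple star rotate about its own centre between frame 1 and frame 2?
17° clockwise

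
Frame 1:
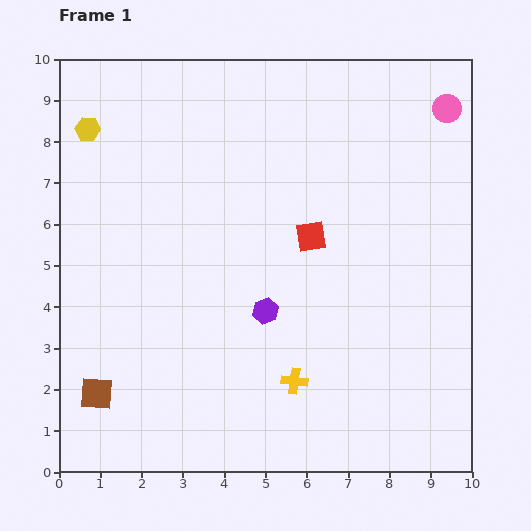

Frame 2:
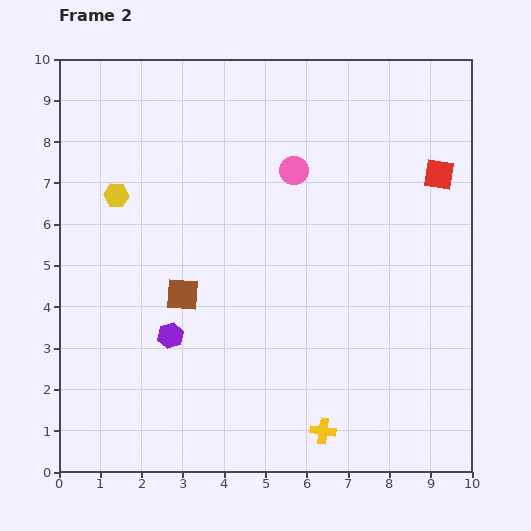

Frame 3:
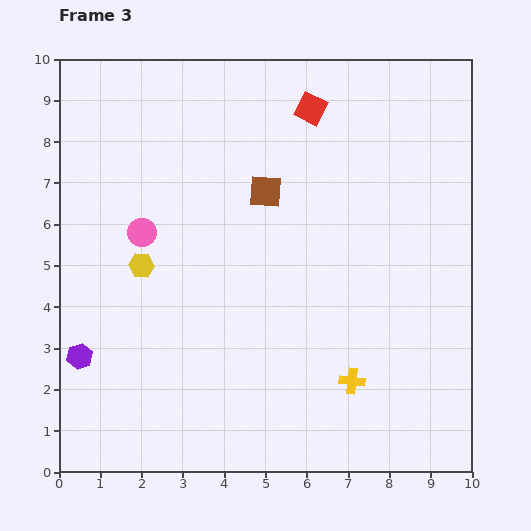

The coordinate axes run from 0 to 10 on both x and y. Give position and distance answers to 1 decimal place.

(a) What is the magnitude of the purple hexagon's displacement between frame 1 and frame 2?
2.4

The purple hexagon moved from (5.0, 3.9) to (2.7, 3.3), a distance of √(2.3² + 0.6²) ≈ 2.4.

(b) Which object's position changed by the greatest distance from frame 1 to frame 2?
the pink circle

(moved 4.0; next 3.4)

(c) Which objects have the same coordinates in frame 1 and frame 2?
none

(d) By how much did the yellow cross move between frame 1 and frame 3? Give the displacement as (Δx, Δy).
(1.4, 0.0)

The yellow cross was at (5.7, 2.2) in frame 1 and (7.1, 2.2) in frame 3.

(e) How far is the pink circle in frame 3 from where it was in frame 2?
4.0

The pink circle moved from (5.7, 7.3) to (2.0, 5.8), a distance of √(3.7² + 1.5²) ≈ 4.0.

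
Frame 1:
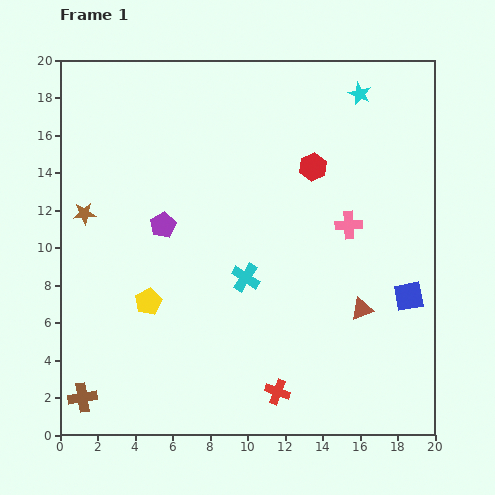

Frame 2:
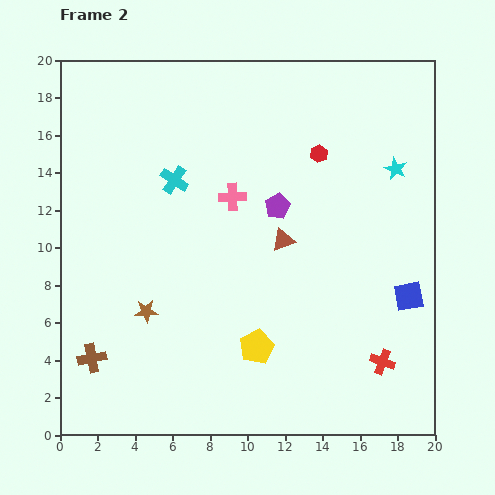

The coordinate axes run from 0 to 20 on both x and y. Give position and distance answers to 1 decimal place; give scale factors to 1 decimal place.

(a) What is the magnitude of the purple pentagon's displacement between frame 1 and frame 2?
6.2

The purple pentagon moved from (5.5, 11.2) to (11.6, 12.2), a distance of √(6.1² + 1.0²) ≈ 6.2.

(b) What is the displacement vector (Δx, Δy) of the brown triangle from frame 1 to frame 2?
(-4.2, 3.7)

The brown triangle was at (16.1, 6.7) in frame 1 and (11.9, 10.4) in frame 2.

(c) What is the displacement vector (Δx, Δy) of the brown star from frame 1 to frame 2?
(3.3, -5.2)

The brown star was at (1.3, 11.8) in frame 1 and (4.6, 6.6) in frame 2.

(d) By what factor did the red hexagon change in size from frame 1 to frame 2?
0.6×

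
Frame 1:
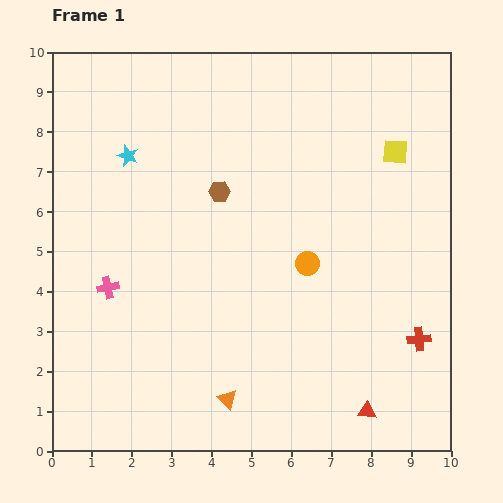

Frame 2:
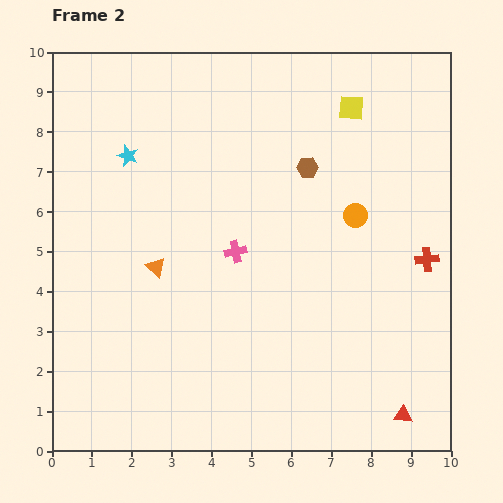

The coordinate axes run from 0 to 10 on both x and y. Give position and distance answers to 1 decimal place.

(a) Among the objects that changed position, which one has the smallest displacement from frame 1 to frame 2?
the red triangle

(moved 0.9)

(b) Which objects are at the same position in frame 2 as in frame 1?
the cyan star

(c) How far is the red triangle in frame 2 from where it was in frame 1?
0.9

The red triangle moved from (7.9, 1.0) to (8.8, 0.9), a distance of √(0.9² + 0.1²) ≈ 0.9.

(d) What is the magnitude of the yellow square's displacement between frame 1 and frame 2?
1.6

The yellow square moved from (8.6, 7.5) to (7.5, 8.6), a distance of √(1.1² + 1.1²) ≈ 1.6.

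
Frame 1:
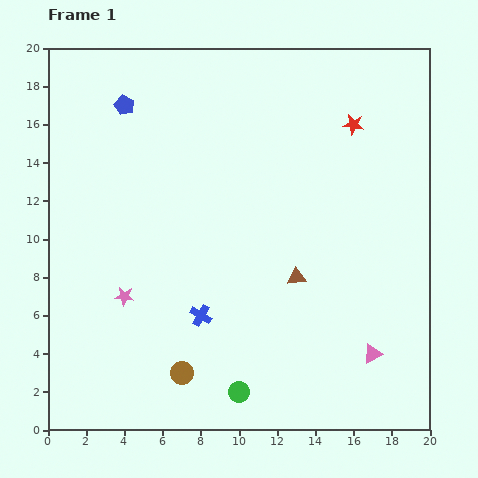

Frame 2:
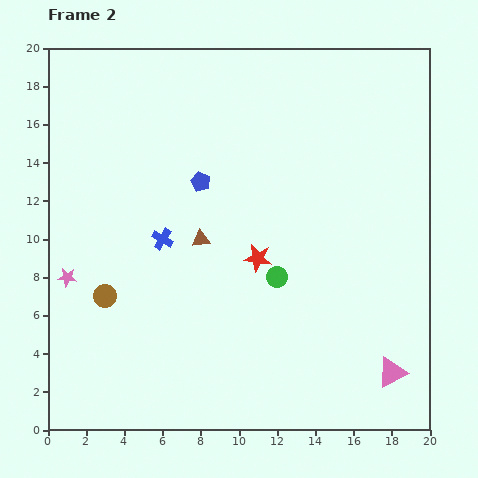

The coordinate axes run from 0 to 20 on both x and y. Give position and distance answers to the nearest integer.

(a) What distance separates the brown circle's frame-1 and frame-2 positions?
6

The brown circle moved from (7, 3) to (3, 7), a distance of √(4² + 4²) ≈ 6.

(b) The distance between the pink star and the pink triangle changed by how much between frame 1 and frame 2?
+5

Distance in frame 1: 13. Distance in frame 2: 18.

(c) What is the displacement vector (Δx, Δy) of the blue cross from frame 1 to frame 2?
(-2, 4)

The blue cross was at (8, 6) in frame 1 and (6, 10) in frame 2.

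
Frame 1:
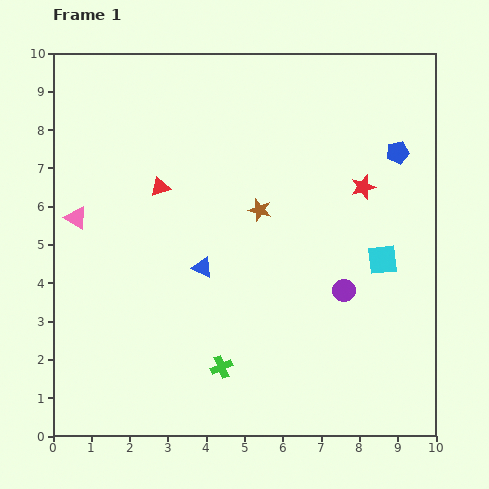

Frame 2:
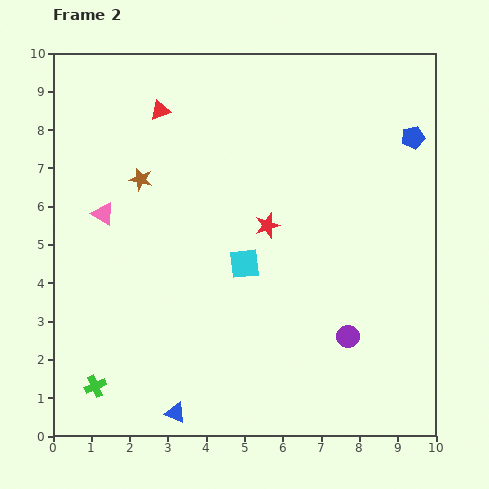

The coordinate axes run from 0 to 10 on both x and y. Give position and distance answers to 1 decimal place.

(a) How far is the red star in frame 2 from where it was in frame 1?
2.7

The red star moved from (8.1, 6.5) to (5.6, 5.5), a distance of √(2.5² + 1.0²) ≈ 2.7.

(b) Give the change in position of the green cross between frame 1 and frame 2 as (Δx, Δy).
(-3.3, -0.5)

The green cross was at (4.4, 1.8) in frame 1 and (1.1, 1.3) in frame 2.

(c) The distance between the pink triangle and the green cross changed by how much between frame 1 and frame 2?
-0.9

Distance in frame 1: 5.4. Distance in frame 2: 4.5.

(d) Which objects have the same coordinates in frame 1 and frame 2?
none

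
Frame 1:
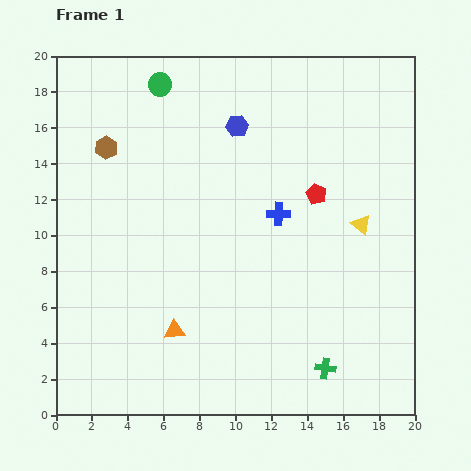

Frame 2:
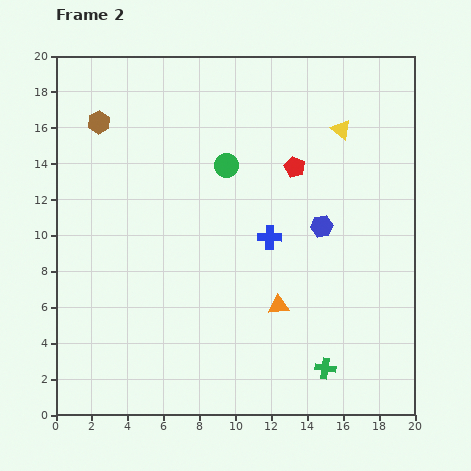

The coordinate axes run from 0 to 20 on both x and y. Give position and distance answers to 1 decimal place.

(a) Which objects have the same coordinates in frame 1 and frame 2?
the green cross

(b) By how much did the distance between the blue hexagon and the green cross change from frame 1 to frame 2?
-6.5

Distance in frame 1: 14.4. Distance in frame 2: 7.9.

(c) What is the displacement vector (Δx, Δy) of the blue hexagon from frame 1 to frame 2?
(4.7, -5.6)

The blue hexagon was at (10.1, 16.1) in frame 1 and (14.8, 10.5) in frame 2.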